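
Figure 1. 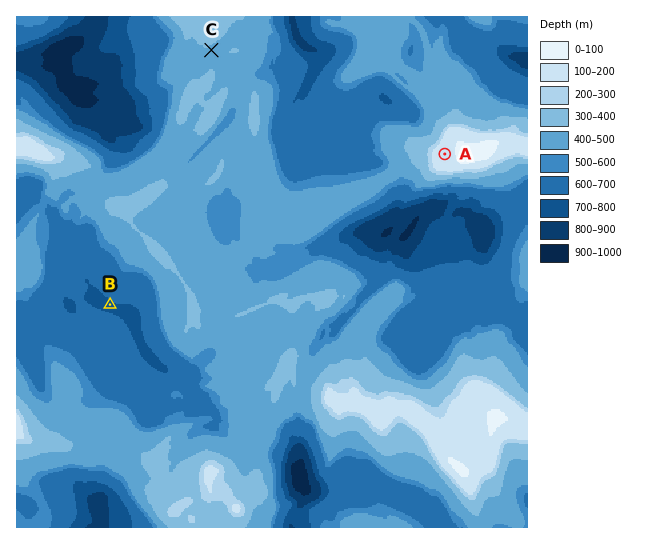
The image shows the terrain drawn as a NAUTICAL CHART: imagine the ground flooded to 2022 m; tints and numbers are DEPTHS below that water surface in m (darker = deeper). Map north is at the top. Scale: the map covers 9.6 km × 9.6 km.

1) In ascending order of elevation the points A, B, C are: B C A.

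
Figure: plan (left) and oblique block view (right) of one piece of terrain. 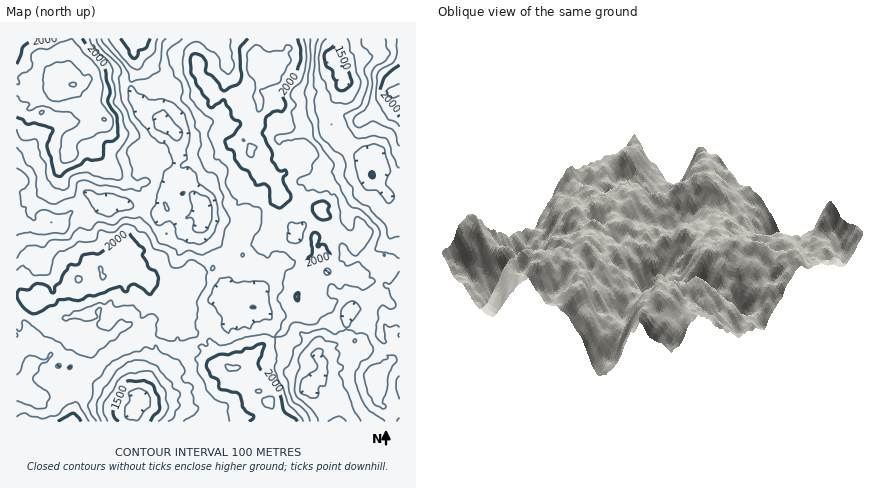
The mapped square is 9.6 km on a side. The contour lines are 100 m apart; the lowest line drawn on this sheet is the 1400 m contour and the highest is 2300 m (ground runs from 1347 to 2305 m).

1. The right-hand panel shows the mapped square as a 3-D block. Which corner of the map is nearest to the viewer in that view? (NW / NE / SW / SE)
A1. NW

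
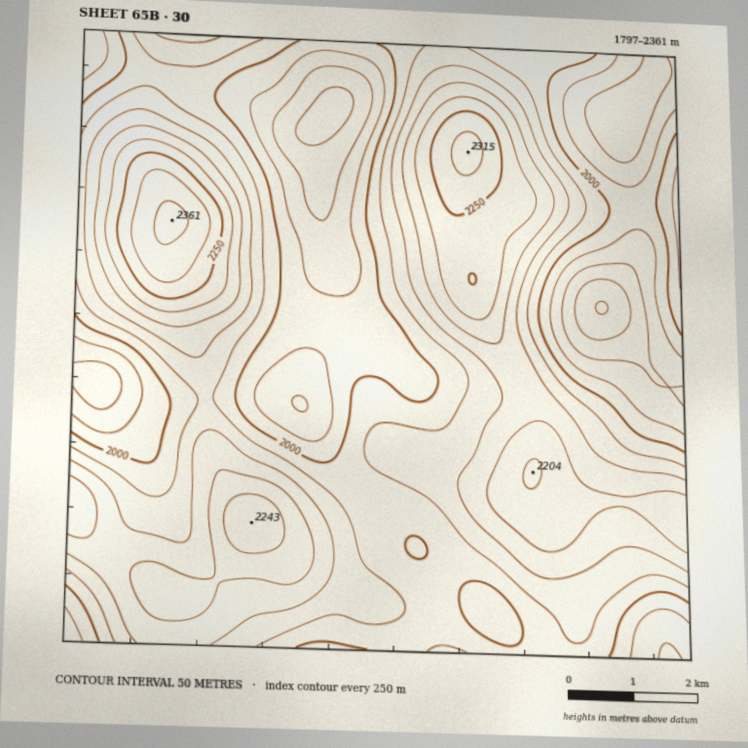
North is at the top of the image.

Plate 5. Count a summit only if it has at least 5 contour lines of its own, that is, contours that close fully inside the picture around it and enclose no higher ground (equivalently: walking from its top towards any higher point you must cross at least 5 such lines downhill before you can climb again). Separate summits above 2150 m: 1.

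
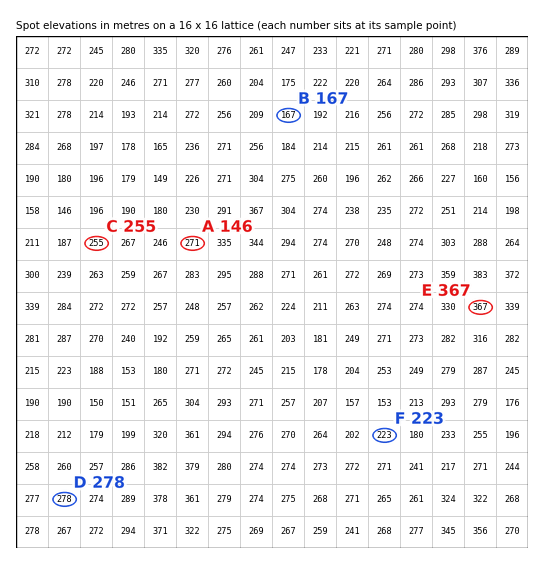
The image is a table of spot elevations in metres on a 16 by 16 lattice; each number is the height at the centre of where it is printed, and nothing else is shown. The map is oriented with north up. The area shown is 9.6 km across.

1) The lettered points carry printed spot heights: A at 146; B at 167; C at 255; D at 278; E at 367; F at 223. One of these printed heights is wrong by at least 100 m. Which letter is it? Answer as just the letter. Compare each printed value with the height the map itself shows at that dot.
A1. A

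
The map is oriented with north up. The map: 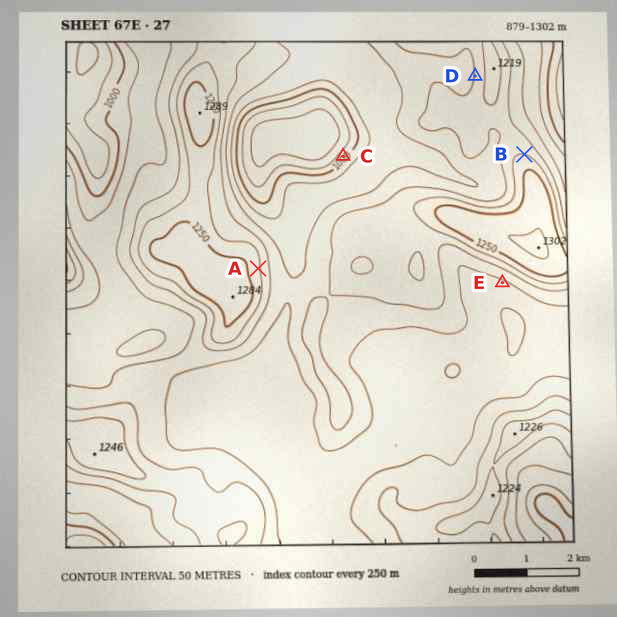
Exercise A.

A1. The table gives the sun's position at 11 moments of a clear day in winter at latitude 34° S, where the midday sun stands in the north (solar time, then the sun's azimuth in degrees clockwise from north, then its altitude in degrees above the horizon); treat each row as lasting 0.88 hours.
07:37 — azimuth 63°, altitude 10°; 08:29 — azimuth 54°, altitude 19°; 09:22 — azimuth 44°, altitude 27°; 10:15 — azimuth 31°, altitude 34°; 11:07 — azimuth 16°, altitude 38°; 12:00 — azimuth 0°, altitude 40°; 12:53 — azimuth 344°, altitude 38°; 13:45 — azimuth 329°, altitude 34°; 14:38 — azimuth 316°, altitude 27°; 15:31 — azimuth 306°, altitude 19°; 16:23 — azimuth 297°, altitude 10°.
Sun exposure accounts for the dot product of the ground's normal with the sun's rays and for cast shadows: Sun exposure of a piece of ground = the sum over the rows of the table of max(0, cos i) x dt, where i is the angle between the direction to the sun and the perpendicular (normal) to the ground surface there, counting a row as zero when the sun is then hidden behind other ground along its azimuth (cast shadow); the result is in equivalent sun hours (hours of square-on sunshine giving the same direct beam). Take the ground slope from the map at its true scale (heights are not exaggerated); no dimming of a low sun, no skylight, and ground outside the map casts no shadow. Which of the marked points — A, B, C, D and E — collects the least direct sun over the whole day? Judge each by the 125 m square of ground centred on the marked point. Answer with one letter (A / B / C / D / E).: E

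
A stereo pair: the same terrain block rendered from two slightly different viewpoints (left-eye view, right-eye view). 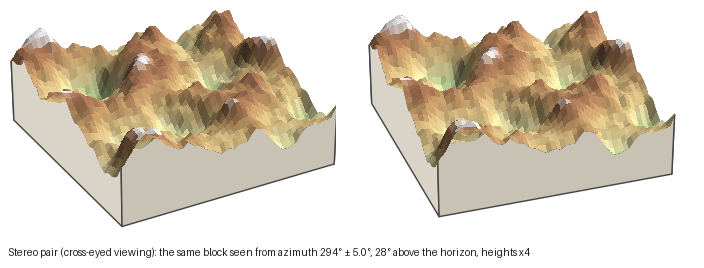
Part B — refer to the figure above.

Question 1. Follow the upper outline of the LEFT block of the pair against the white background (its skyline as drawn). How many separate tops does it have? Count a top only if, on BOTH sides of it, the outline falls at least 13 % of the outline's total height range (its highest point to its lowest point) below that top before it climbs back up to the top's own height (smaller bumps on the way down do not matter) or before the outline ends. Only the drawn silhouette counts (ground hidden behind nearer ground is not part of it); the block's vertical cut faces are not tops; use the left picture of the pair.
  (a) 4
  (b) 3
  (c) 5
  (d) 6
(b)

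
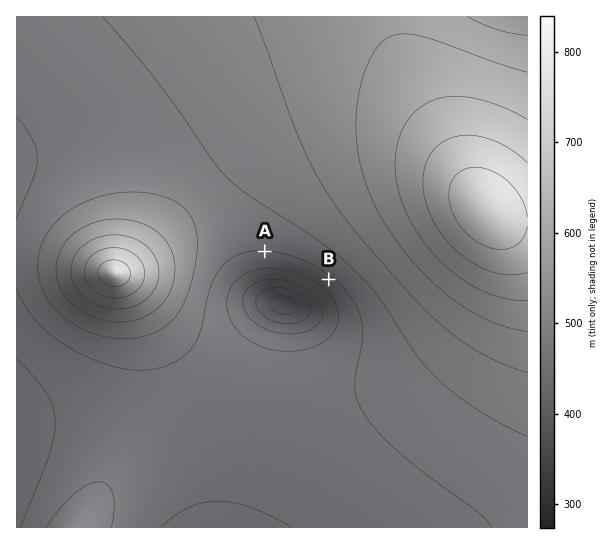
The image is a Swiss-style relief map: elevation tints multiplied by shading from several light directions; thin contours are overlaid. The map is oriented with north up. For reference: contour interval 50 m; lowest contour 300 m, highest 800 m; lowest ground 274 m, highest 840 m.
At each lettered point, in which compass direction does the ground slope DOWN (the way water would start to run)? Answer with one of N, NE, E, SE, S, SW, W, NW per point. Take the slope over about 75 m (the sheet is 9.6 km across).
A S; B SW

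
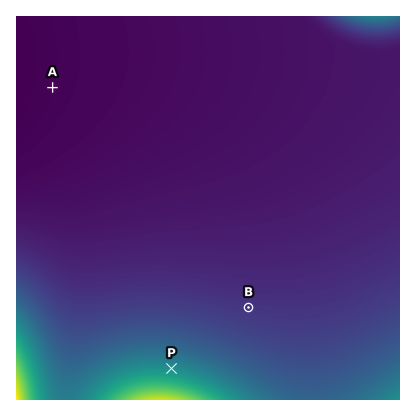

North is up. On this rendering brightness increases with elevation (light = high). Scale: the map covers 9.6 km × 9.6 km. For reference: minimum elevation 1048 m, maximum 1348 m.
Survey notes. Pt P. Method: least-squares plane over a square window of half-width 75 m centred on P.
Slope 6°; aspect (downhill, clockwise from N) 10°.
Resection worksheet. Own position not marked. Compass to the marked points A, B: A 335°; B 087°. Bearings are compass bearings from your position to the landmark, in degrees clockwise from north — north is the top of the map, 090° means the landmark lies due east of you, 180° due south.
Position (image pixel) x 157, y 312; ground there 1110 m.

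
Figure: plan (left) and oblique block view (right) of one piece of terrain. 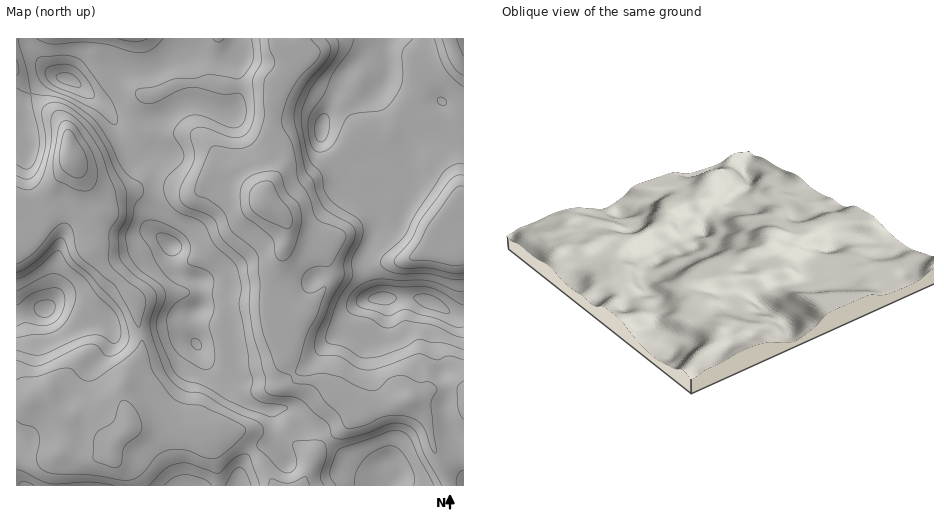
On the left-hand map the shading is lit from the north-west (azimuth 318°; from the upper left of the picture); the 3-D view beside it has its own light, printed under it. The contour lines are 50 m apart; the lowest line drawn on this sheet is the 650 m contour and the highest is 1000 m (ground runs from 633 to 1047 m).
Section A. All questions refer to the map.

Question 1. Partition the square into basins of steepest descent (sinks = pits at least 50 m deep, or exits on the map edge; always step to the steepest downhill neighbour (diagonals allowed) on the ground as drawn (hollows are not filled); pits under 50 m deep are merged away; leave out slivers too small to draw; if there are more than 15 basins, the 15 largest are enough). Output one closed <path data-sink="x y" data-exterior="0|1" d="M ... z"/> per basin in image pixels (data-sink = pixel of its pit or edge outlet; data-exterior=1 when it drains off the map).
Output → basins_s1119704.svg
<path data-sink="69 79" data-exterior="0" d="M277 38l-260 0-1 207 17-10 13-16 5-26 22-34 15 25 9 9 6 3 30-5 24 1 14-2 25 2 17-16 8-4 14-1 22 19 6 8 7-18 0-22 3-9-3-19 5-35 3-12 13-23-1-11-9-3z"/><path data-sink="321 128" data-exterior="0" d="M448 38l-149 0-1 5-4 4-6 1 3 5 0 7-13 23-3 12-5 35 3 16-3 12 0 22-7 20 23 21 4 18 19 5 13 0 15-6 12 0 23 9 13 10 8 4 14-1 23-10 24 3 10-6-1-9-8-22 2-8 7-5 0-136-5-3z"/><path data-sink="171 245" data-exterior="0" d="M235 171l-14 1-8 4-17 16-25-2-14 2-24-1-30 5-15-10 13 23-8 20-2 22 14 19 8 6 20 22 3 8 1 15 5 17-1 17-12 17-8 18 0 7 7 17 2 11 29-5 19 0 33 15 30-5 8-6 6-19 10-13 32-13-11-20 6-26 10-16-17-11-3-5 0-44 5-17 0-17-7-9-17-13-3-8z"/><path data-sink="431 302" data-exterior="0" d="M287 229l0 11-5 17 0 44 3 5 17 11-10 16-6 26 12 21 18 0 7 2 34 34 19-8 41-10 15-9 24-1 8 2-1-142-9 5-24-3-23 10-14 1-8-4-13-10-18-8-17-1-15 6-13 0-19-5z"/><path data-sink="45 309" data-exterior="0" d="M73 159l-22 34-5 26-13 16-17 11 0 153 10 1 9-4 10 0 15 18 10 6 2 9-1 16 16 8 14 1 10-2 5-12 13-13 0-8-7-18-1-11 8-18 12-17 1-17-5-17-1-15-3-8-16-18-12-10-14-19 2-22 8-20z"/><path data-sink="397 473" data-exterior="0" d="M410 401l-8 0-26 7-23 10-35 30-16 37 146 1-4-17-12-23-5-25-5-8z"/><path data-sink="237 485" data-exterior="1" d="M178 420l-19 0-29 5-14 15-3 6 0 11 16 18 3 11 142-1-16-28-22-22-12-1-9 2z"/><path data-sink="26 485" data-exterior="1" d="M45 396l-29 4 0 85 115 1-2-11-15-15-2-9-11 3-10 0-20-9 1-16-2-9-10-6z"/><path data-sink="463 485" data-exterior="1" d="M456 388l-24 1-22 11 17 21 7 28 10 20 5 17 15-1 0-94z"/>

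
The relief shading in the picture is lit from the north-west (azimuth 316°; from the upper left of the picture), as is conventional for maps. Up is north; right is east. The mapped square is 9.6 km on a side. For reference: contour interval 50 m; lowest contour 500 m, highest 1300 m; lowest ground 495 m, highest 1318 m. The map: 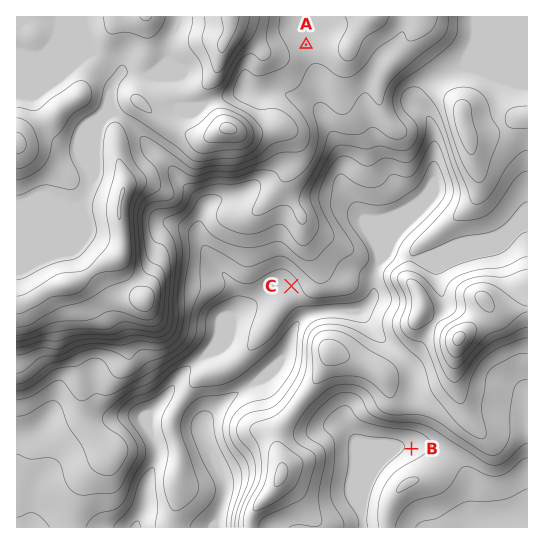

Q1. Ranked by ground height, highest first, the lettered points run A C B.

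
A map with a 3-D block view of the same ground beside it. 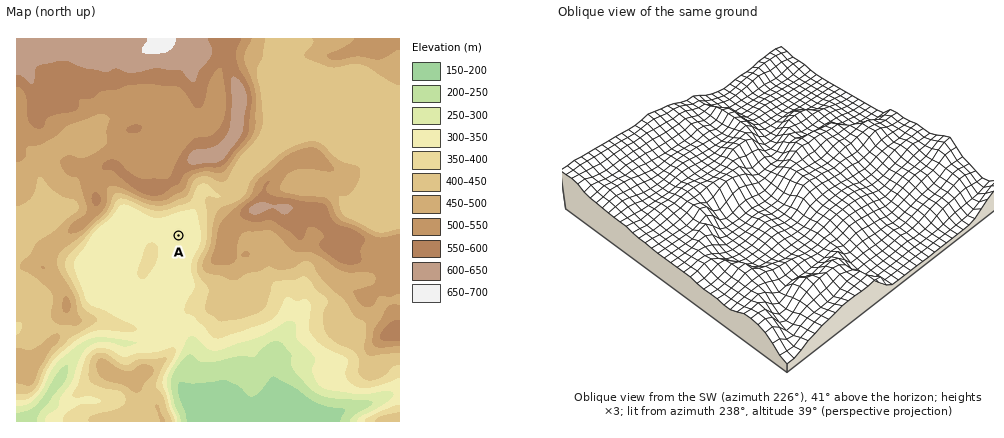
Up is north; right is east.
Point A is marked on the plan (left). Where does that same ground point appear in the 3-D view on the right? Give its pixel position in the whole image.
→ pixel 770 206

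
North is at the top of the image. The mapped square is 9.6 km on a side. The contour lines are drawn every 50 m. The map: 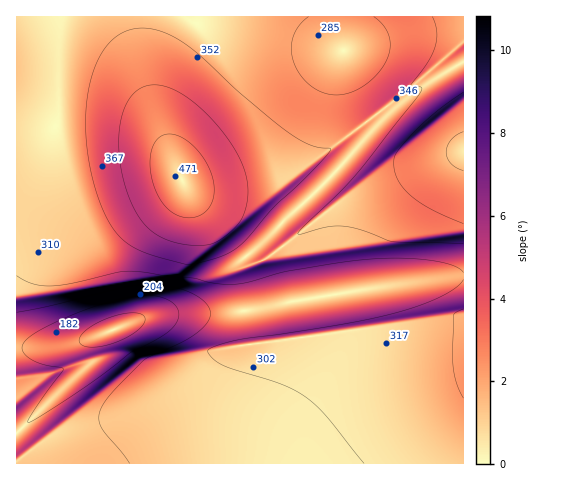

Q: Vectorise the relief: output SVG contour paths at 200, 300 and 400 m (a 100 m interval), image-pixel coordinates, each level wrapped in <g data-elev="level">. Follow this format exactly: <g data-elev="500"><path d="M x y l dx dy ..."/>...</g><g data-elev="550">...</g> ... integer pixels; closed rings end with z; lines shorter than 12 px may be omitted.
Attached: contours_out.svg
<g data-elev="200"><path d="M28 423l0-3 7-11 28-40-23-6-13-7-4-5-1-4 2-5 5-5 17-10 25-12 29-10 26-8 15-2 14 1 13 4 8 6 3 6-1 7-4 7-6 6-14 9-23 12-47 35z"/></g><g data-elev="300"><path d="M463 280l-7 7-13 8-18 9-25 8-60 13-103 15-20 6-9 4 0 3 5 5 10 7 58 19 25 13 20 19 38 47"/><path d="M17 276l14 7 15 3 22-2 49-12 12-1 16 1 30 5 18 1 24 6 17 0 16-2 35-10 39-7 37-5 32-2 26 1 21 3 15 4 8 7"/><path d="M374 17l10 9 5 10 1 12-4 13-9 13-13 11-14 8-14 2-13-2-12-7-11-11-6-13-3-13 2-13 6-10 10-9"/></g><g data-elev="400"><path d="M191 245l15 0 9-2 12-8 12-12 5-9 3-14 1-13-3-14-6-16-10-17-14-17-16-17-14-10-14-8-13-3-12 1-8 4-7 7-6 10-4 12-2 15 0 17 6 34 11 26 13 18 18 11z"/><path d="M463 92l-25 18-23 21-18 21-2 5-1 7 4 16 13 16 21 14 31 14"/></g>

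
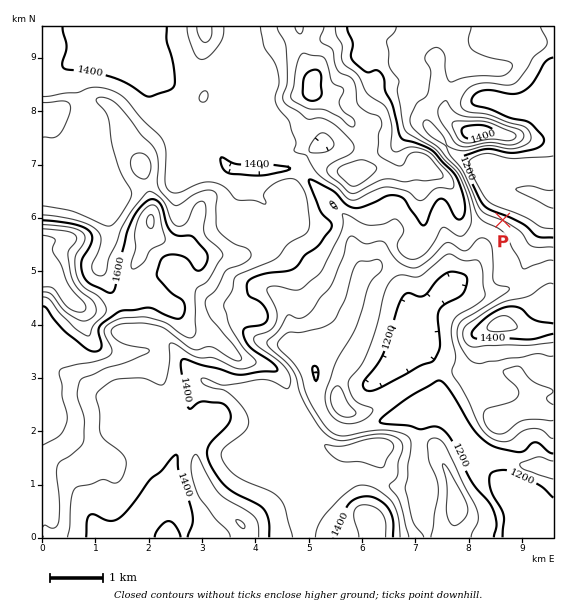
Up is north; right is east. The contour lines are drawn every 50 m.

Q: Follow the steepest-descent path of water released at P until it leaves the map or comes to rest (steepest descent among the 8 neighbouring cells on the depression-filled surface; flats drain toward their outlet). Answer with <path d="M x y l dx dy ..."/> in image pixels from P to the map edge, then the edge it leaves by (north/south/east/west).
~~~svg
<path d="M503 220l1-1 0-28 3-3 16 1 1 2 4 0 1 1 7 1 11 6 6 0"/>
exit: east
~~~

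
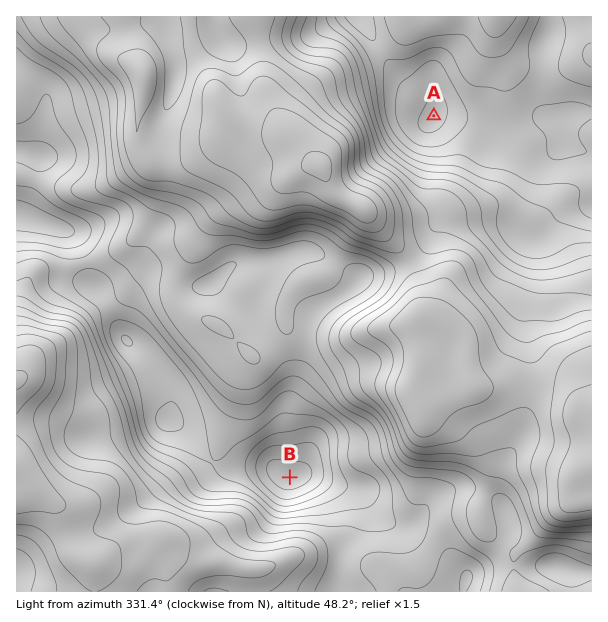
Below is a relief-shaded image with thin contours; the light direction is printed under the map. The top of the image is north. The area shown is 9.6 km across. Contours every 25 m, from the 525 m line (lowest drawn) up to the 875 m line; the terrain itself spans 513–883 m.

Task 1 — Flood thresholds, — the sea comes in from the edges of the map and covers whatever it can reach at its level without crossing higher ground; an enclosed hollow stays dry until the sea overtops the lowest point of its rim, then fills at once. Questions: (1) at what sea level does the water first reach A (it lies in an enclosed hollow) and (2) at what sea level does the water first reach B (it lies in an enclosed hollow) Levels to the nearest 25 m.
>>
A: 575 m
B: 625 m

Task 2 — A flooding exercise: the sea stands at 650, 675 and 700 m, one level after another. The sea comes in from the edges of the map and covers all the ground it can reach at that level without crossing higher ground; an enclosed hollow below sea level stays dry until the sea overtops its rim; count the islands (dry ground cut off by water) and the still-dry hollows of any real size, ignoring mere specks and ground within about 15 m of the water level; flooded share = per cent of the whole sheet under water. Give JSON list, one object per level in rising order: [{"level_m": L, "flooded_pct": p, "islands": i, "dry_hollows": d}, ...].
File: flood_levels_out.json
[{"level_m": 650, "flooded_pct": 28, "islands": 0, "dry_hollows": 0}, {"level_m": 675, "flooded_pct": 35, "islands": 0, "dry_hollows": 0}, {"level_m": 700, "flooded_pct": 47, "islands": 0, "dry_hollows": 0}]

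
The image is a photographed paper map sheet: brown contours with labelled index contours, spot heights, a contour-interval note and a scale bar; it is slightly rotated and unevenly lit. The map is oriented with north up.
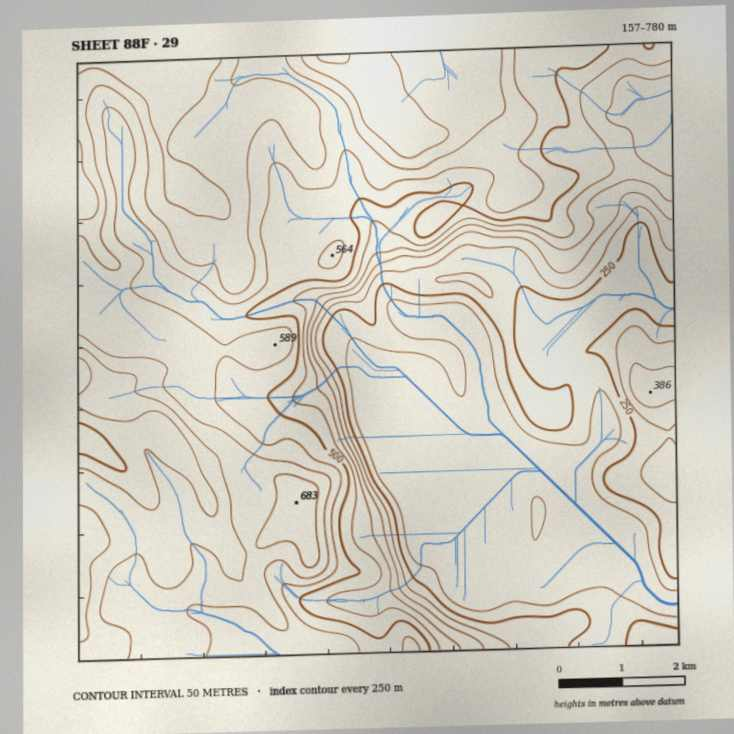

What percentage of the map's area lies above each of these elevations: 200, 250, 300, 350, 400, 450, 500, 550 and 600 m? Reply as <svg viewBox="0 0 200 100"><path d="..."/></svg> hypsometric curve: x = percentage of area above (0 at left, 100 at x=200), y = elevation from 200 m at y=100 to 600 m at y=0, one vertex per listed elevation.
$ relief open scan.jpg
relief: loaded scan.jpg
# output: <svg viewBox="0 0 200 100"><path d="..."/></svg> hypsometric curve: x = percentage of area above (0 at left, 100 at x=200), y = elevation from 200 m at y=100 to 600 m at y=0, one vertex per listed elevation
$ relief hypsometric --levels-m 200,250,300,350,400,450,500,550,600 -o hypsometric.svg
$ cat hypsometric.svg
<svg viewBox="0 0 200 100"><path d="M170 100l-18-12-14-13-7-13-7-12-8-12-11-13-22-13-26-12"/></svg>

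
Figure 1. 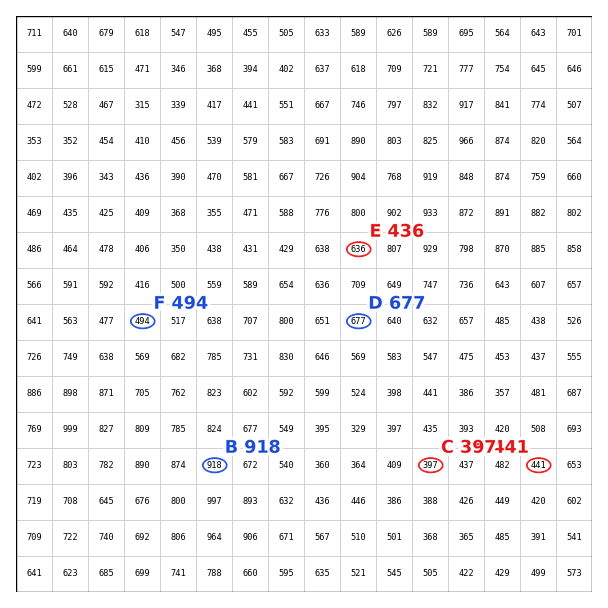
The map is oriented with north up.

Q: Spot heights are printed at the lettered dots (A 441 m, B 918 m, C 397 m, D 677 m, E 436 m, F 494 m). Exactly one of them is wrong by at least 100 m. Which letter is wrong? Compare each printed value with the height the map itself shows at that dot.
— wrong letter E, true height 636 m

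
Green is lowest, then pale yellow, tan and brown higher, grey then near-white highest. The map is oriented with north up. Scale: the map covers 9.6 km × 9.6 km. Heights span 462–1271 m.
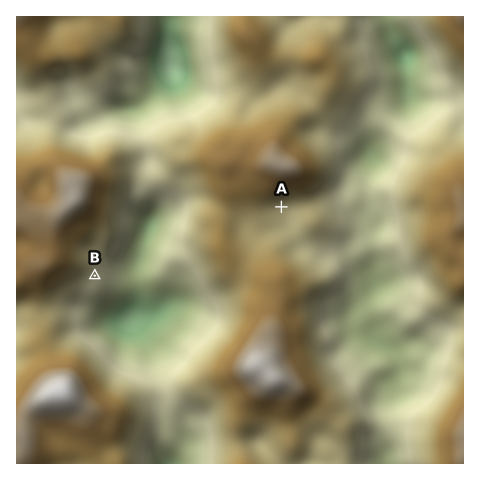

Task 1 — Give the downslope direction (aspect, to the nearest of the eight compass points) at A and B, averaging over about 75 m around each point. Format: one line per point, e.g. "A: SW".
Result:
A: SE
B: SE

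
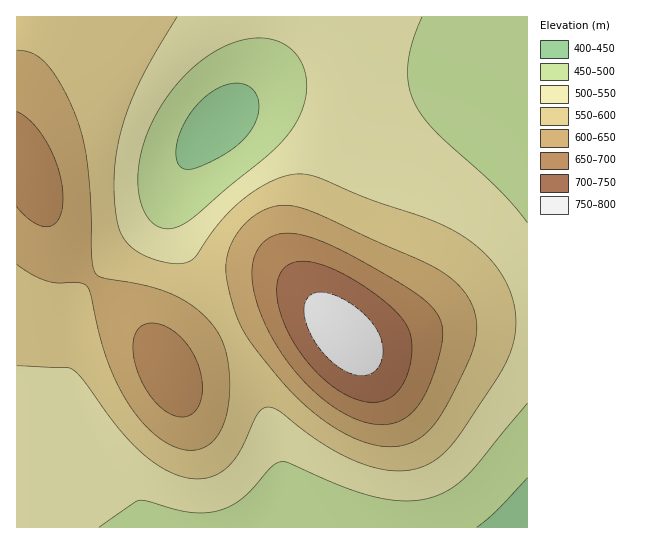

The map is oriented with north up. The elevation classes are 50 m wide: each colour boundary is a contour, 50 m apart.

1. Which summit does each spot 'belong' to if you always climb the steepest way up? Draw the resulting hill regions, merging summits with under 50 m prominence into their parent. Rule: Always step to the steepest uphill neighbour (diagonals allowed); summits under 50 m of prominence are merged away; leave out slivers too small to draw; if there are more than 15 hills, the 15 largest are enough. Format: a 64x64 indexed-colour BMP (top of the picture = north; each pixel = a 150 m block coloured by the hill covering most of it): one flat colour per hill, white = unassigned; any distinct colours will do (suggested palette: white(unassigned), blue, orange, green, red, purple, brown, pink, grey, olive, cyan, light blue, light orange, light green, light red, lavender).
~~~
<image width="64" height="64" href="data:image/bmp;base64,Qk12CAAAAAAAAHYAAAAoAAAAQAAAAEAAAAABAAQAAAAAAAAIAAATCwAAEwsAABAAAAAAAAAA////ALR3HwAOf/8ALKAsACgn1gC9Z5QAS1aMAMJ34wB/f38AIr28AM++FwDox64AeLv/AIrfmACWmP8A1bDFACIiIiIiIiMzMzMzMzMzMzMzERERERERERERERERERERIiIiIiIiMzMzMzMzMzMzMzMREREREREREREREREREREiIiIiIiMzMzMzMzMzMzMzMxERERERERERERERERERESIiIiIiIzMzMzMzMzMzMzMxERERERERERERERERERERIiIiIiIzMzMzMzMzMzMzMzEREREREREREREREREREREiIiIiIzMzMzMzMzMzMzMzMRERERERERERERERERERESIiIiIjMzMzMzMzMzMzMzMxERERERERERERERERERERIiIiIjMzMzMzMzMzMzMzMzEREREREREREREREREREREiIiIiMzMzMzMzMzMzMzMzMRERERERERERERERERERESIiIiMzMzMzMzMzMzMzMzMxERERERERERERERERERERIiIiIzMzMzMzMzMzMzMzMzEREREREREREREREREREREiIiIjMzMzMzMzMzMzMzMzERERERERERERERERERERESIiIjMzMzMzMzMzMzMzMzMRERERERERERERERERERERIiIiMzMzMzMzMzMzMzMzMxEREREREREREREREREREREiIiIzMzMzMzMzMzMzMzMxERERERERERERERERERERESIiIjMzMzMzMzMzMzMzMzERERERERERERERERERERERIiIiMzMzMzMzMzMzMzMzEREREREREREREREREREREREiIiIzMzMzMzMzMzMzMzMRERERERERERERERERERERESIiIzMzMzMzMzMzMzMzMxERERERERERERERERERERERIiIjMzMzMzMzMzMzMzMxEREREREREREREREREREREREiIiMzMzMzMzMzMzMzMzERERERERERERERERERERERESIiIzMzMzMzMzMzMzMzERERERERERERERERERERERERIiIjMzMzMzMzMzMzMzMREREREREREREREREREREREREiIiIzMzMzMzMzMzMzMRERERERERERERERERERERERESIiIjMzMzMzMzMzMzMxERERERERERERERERERERERERIiIiMzMzMzMzMzMzMxEREREREREREREREREREREREREiIiIzMzMzMzMzMzMzERERERERERERERERERERERERESIiIiMzMzMzMzMzMzERERERERERERERERERERERERERIiIiIzMzMzMzMzMzMREREREREREREREREREREREREREiIiIiMzMzMzMzMzMRERERERERERERERERERERERERESIiIiIjMzMzMzMzMxERERERERERERERERERERERERERIiIiIiIzMzMzMzMxEREREREREREREREREREREREREREiIiIiIiMzMzMzMxERERERERERERERERERERERERERESIiIiIiIjMzMzMzERERERERERERERERERERERERERERIiIiIiIiIzMzMzEREREREREREREREREREREREREREREiIiIiIiIiMzMzMRERERERERERERERERERERERERERESIiIiIiIiIjMzMRERERERERERERERERERERERERERERIiIiIiIiIiIzMxEREREREREREREREREREREREREREREiIiIiIiIiIiMzERERERERERERERERERERERERERERESIiIiIiIiIiIjMRERERERERERERERERERERERERERERIiIiIiIiIiIiIxEREREREREREREREREREREREREREREiIiIiIiIiIiIjERERERERERERERERERERERERERERESIiIiIiIiIiIiIRERERERERERERERERERERERERERERIiIiIiIiIiIiIhEREREREREREREREREREREREREREREiIiIiIiIiIiIiIRERERERERERERERERERERERERERESIiIiIiIiIiIiIhERERERERERERERERERERERERERERIiIiIiIiIiIiIiIREREREREREREREREREREREREREREiIiIiIiIiIiIiIhERERERERERERERERERERERERERESIiIiIiIiIiIiIiIRERERERERERERERERERERERERERIiIiIiIiIiIiIiIiEREREREREREREREREREREREREREiIiIiIiIiIiIiIiIhERERERERERERERERERERERERESIiIiIiIiIiIiIiIiIRERERERERERERERERERERERERIiIiIiIiIiIiIiIiIiEREREREREREREREREREREREREiIiIiIiIiIiIiIiIiIhERERERERERERERERERERERESIiIiIiIiIiIiIiIiIiIRERERERERERERERERERERERIiIiIiIiIiIiIiIiIiIiEREREREREREREREREREREREiIiIiIiIiIiIiIiIiIiIRERERERERERERERERERERESIiIiIiIiIiIiIiIiIiIiERERERERERERERERERERERIiIiIiIiIiIiIiIiIiIiIhEREREREREREREREREREREiIiIiIiIiIiIiIiIiIiIiERERERERERERERERERERESIiIiIiIiIiIiIiIiIiIiIhERERERERERERERERERERIiIiIiIiIiIiIiIiIiIiIiEREREREREREREREREREREiIiIiIiIiIiIiIiIiIiIiIRERERERERERERERERERESIiIiIiIiIiIiIiIiIiIiIhERERERERERERERERERER"/>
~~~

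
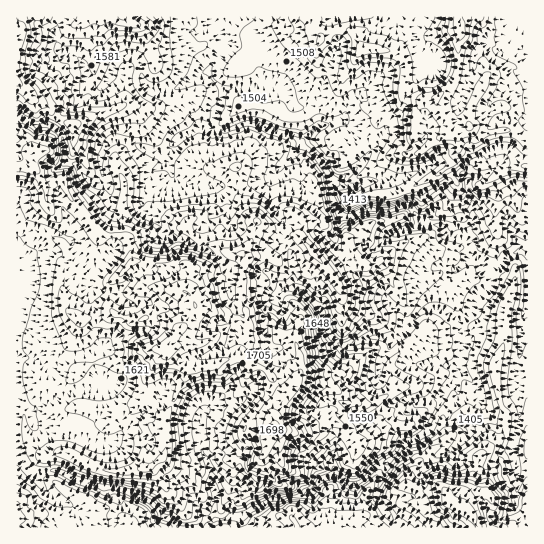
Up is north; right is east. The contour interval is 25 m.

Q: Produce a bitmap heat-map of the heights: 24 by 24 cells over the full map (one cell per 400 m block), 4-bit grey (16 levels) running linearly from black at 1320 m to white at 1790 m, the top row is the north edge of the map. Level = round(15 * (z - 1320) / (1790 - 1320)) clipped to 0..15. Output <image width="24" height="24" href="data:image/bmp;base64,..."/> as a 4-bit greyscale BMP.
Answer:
<image width="24" height="24" href="data:image/bmp;base64,Qk2WAQAAAAAAAHYAAAAoAAAAGAAAABgAAAABAAQAAAAAACABAAATCwAAEwsAABAAAAAAAAAAAAAAABEREQAiIiIAMzMzAERERABVVVUAZmZmAHd3dwCIiIgAmZmZAKqqqgC7u7sAzMzMAN3d3QDu7u4A////AMqqqnZlRnd3ZWiqhrmpiIl2ZmVVVnm6hZmZq7qHiqdENGd3ZJq6q8uJrbhmYzRFU5mqqrqJvdqHZDIzQ5mqq7qJrMl2VCEiM5mqqrupq8uGRDIRMpmqq93dzMuGQyISMpmqrO/ty7pkMiIRMpq7vN7syqlWQhIRMpq7vN7suYdoUyERIpmqvN7buXeIUyIREpmqrLzKuZmXZTIREZmrqpmaqpl2ZDIRIaurmHiYmohkVCIiM6y5h2Z3d3ZVZlRERMynd2ZndlZFZnd2ZtyYdmVmdlRWZ5iYeMu5d2VVVURWZ5q7mbuqmHZlVWZmd5u7qduYiGZlVmZneKq7qcqYd3ZVZmZ4iJmqqcqZiIZlZmiIqZm6mcqqqoZlZniImZnLmQ=="/>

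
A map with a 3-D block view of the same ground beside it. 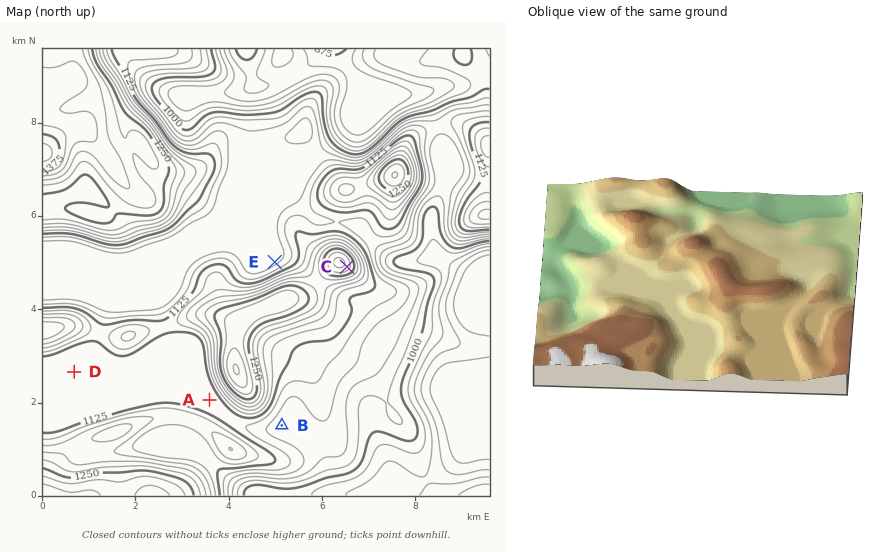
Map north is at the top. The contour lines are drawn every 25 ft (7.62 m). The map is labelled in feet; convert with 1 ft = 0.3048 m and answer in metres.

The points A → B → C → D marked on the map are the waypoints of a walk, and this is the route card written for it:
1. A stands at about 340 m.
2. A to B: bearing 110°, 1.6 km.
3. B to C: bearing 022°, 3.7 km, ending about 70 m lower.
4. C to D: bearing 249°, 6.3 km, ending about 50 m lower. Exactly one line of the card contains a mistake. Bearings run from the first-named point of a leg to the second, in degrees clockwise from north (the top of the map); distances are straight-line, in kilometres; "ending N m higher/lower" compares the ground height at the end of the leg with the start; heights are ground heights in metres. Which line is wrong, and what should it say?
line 3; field sense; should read higher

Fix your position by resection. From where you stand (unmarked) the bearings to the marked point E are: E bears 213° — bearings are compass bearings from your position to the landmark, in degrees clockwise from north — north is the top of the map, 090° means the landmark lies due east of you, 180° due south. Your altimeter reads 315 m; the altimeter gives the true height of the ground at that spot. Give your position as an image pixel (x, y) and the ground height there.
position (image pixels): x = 344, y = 156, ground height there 315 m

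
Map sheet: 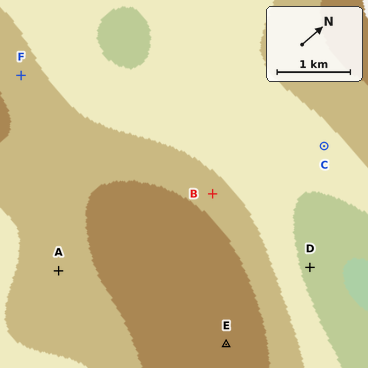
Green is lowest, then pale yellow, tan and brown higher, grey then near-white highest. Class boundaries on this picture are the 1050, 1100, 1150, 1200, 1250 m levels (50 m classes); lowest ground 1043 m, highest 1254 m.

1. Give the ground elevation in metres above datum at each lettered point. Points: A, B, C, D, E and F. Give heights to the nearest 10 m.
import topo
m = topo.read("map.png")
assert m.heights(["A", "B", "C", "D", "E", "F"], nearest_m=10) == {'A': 1180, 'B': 1170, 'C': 1130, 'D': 1080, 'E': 1240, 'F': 1170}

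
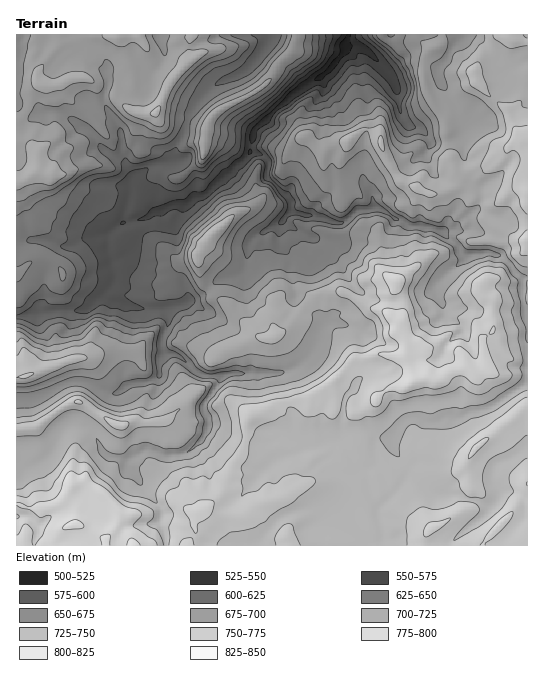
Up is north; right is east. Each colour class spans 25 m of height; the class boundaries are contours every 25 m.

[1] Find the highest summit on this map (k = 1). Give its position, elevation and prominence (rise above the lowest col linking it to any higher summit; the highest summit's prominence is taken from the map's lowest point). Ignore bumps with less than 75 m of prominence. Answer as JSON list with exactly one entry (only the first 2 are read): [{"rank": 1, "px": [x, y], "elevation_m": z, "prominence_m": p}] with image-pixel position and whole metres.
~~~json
[{"rank": 1, "px": [157, 112], "elevation_m": 756, "prominence_m": 134}]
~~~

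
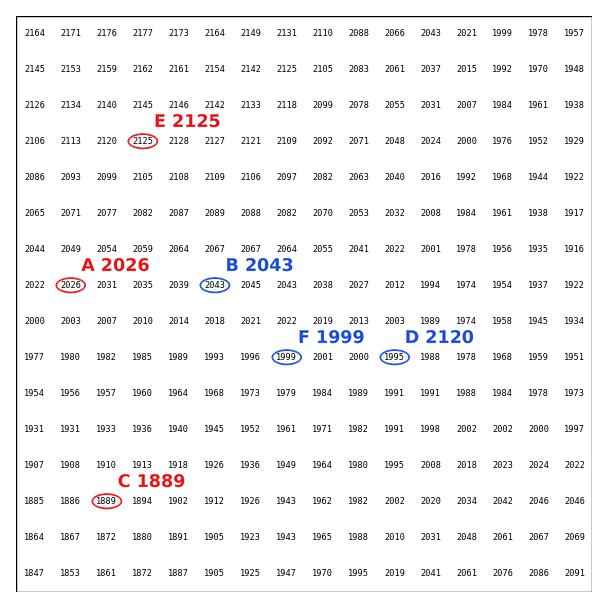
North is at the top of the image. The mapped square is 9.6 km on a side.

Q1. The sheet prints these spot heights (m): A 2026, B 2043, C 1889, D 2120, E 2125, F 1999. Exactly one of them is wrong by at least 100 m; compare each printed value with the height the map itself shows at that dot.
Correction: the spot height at D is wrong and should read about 1995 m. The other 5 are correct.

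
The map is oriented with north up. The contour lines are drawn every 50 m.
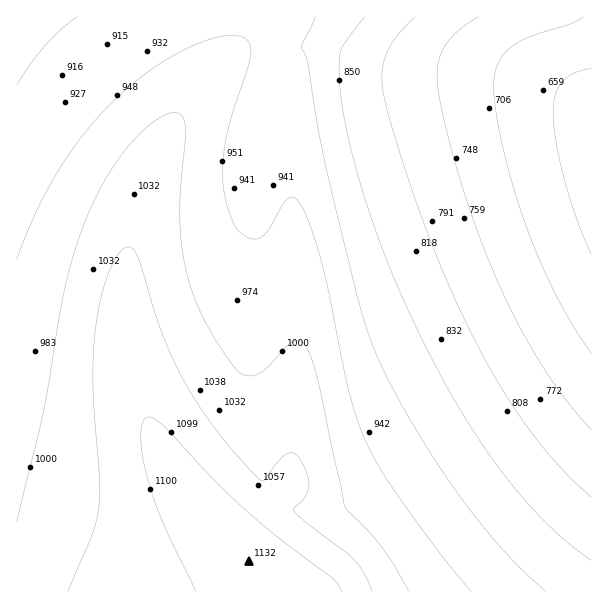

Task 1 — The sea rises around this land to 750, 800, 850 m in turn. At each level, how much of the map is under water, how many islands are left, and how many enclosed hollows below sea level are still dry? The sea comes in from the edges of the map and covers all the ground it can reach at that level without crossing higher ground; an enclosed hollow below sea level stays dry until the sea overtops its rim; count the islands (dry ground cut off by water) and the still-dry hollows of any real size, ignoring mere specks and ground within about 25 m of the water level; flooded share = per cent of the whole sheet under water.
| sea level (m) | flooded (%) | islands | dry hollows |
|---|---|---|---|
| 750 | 13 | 0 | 0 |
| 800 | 20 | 0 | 0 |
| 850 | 29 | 0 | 0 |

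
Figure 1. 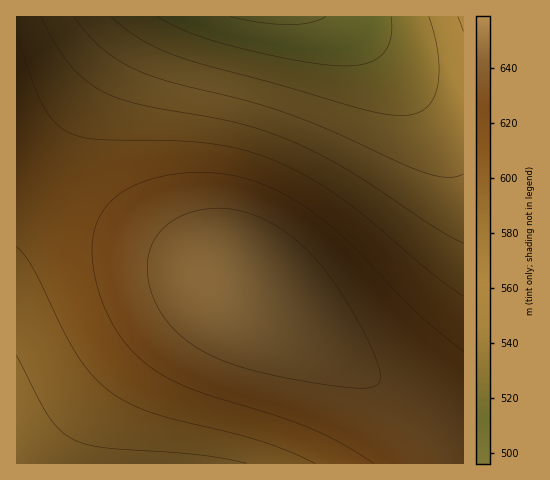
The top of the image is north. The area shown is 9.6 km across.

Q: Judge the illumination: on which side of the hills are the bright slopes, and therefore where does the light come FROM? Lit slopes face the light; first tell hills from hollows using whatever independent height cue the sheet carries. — W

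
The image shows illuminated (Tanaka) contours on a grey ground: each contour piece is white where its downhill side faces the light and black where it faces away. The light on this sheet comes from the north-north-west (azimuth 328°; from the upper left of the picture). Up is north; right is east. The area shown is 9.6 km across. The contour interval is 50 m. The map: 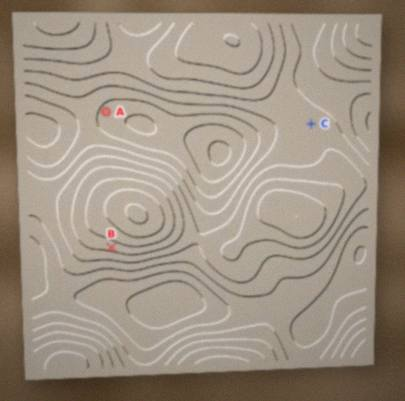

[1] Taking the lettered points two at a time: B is higher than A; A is lower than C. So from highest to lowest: B C A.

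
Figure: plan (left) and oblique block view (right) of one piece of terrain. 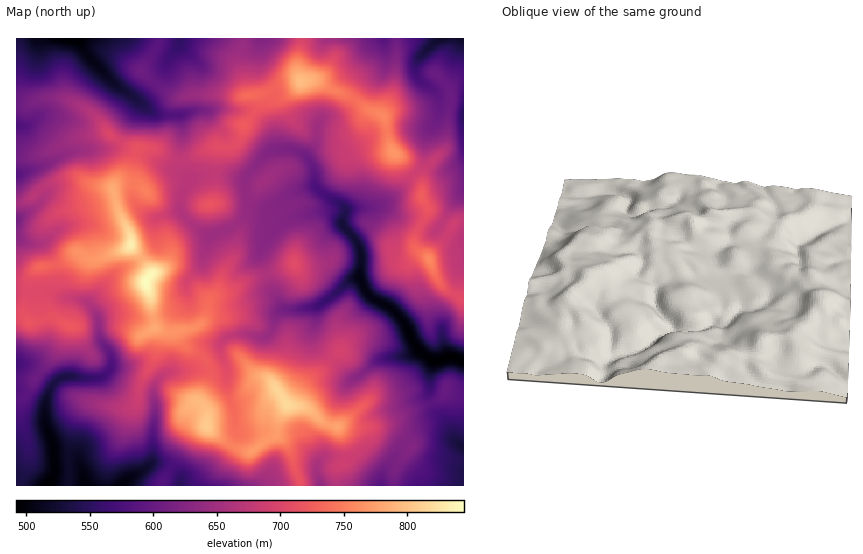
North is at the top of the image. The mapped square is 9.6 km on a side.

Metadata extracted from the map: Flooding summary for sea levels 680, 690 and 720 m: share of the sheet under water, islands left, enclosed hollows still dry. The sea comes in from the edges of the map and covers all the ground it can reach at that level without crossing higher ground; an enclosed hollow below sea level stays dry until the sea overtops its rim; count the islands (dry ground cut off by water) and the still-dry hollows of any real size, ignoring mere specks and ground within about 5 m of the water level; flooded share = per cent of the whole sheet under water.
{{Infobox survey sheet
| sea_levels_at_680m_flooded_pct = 60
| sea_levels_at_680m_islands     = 2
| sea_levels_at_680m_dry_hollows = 0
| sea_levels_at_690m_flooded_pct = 66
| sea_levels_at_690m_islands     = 2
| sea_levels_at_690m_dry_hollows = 0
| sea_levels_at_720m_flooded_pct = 81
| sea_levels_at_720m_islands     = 3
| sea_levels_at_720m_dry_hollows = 0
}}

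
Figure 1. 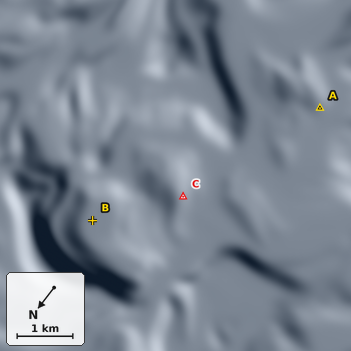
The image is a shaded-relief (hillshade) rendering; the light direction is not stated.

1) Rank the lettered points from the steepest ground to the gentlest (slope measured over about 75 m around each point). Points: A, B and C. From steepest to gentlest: C A B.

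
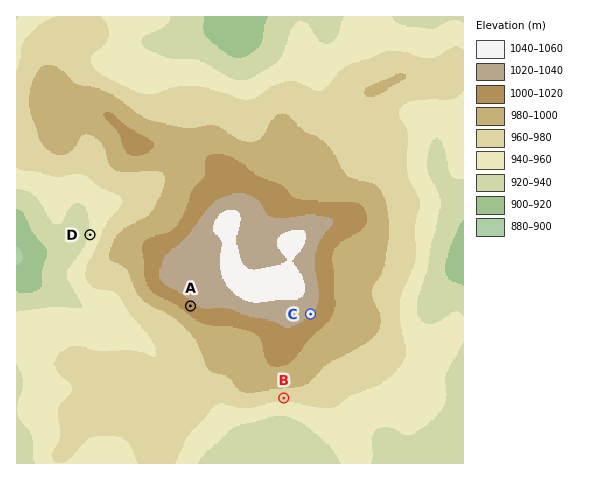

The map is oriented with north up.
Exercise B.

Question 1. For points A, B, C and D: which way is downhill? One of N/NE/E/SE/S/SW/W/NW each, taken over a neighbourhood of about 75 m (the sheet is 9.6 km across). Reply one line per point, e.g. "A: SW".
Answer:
A: SW
B: S
C: SE
D: W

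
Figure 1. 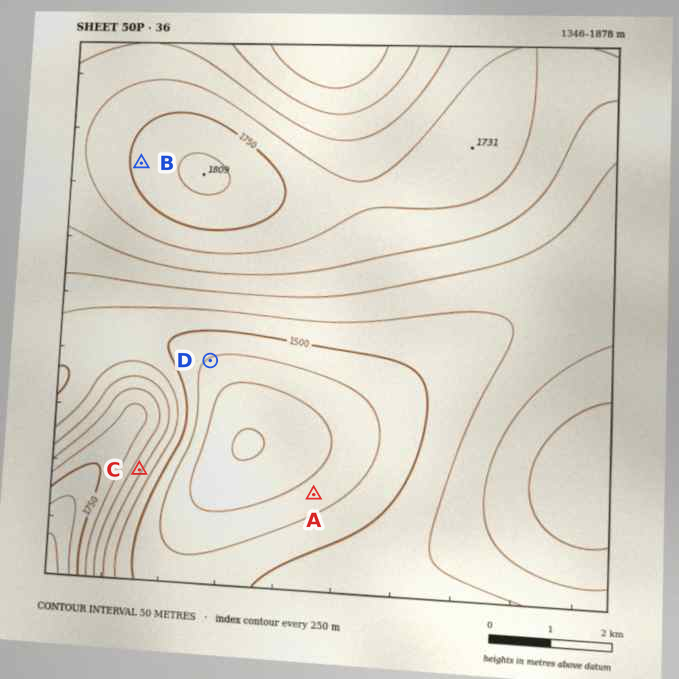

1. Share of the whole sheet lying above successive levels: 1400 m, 96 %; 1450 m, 90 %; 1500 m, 82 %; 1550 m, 68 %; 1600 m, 52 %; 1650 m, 37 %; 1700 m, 19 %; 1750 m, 6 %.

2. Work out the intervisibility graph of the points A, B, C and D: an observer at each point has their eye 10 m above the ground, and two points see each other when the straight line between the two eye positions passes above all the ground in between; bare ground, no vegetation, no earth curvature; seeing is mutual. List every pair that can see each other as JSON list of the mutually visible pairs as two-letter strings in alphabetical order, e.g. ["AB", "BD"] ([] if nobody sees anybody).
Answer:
["AC", "AD"]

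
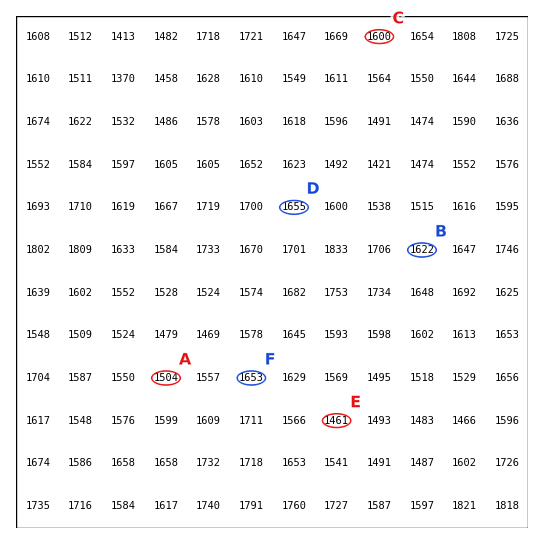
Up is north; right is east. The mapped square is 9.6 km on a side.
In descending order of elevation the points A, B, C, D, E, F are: D F B C A E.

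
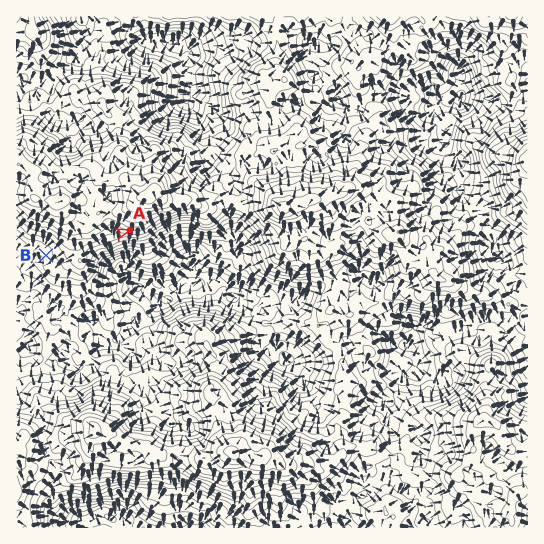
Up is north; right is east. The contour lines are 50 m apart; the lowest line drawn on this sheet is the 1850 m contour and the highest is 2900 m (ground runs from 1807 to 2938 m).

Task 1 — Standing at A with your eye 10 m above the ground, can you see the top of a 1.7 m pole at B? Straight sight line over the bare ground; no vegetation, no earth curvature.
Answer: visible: false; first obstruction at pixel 101 239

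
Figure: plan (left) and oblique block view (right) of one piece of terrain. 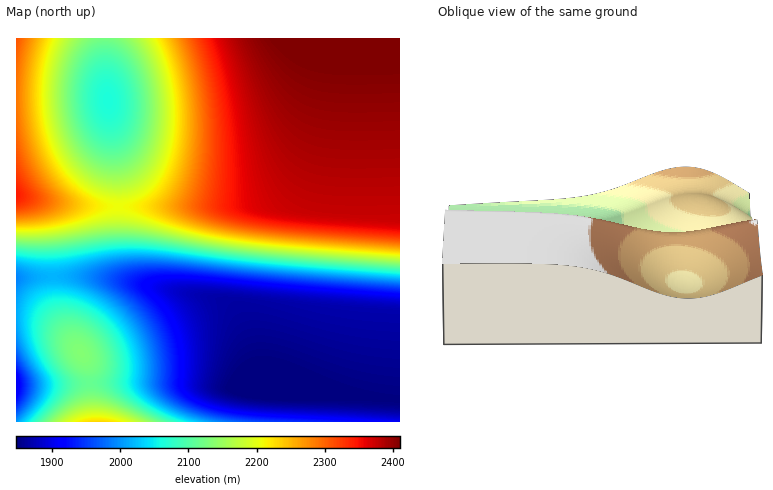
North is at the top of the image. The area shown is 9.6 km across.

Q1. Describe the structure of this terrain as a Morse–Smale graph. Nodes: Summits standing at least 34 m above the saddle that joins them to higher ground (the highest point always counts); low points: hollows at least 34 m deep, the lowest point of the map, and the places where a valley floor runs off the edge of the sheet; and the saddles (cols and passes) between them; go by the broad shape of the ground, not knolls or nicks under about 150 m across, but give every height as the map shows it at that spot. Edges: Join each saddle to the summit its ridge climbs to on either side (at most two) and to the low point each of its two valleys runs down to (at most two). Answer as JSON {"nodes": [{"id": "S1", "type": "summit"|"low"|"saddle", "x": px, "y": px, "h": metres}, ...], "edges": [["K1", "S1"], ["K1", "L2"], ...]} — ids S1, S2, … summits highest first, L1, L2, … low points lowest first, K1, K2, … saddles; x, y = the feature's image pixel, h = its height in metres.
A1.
{"nodes": [
{"id": "S1", "type": "summit", "x": 360, "y": 40, "h": 2417},
{"id": "S2", "type": "summit", "x": 16, "y": 194, "h": 2344},
{"id": "S3", "type": "summit", "x": 98, "y": 422, "h": 2230},
{"id": "L1", "type": "low", "x": 266, "y": 390, "h": 1838},
{"id": "L2", "type": "low", "x": 16, "y": 386, "h": 1903},
{"id": "L3", "type": "low", "x": 108, "y": 100, "h": 2064},
{"id": "K1", "type": "saddle", "x": 118, "y": 206, "h": 2207},
{"id": "K2", "type": "saddle", "x": 52, "y": 276, "h": 2017}],
"edges": [["K1", "S1"], ["K1", "S2"], ["K1", "L1"], ["K1", "L3"], ["K2", "S2"], ["K2", "S3"], ["K2", "L1"], ["K2", "L2"]]}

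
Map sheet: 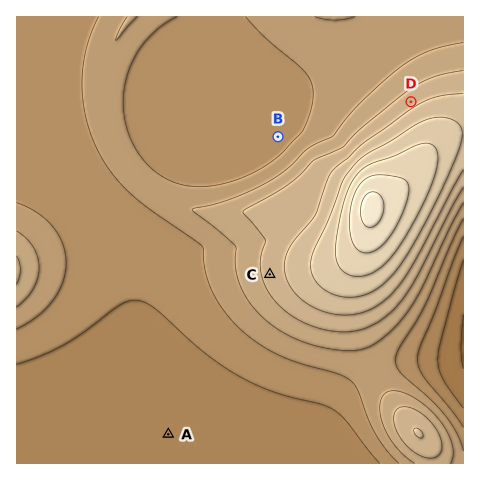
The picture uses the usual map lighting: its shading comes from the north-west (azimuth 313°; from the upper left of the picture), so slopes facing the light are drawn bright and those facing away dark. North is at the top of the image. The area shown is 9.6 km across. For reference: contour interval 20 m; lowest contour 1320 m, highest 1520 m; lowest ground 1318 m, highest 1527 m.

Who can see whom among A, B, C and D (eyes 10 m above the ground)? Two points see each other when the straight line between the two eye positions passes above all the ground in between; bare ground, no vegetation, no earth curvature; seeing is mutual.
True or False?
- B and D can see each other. True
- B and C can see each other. False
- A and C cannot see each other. False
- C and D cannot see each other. True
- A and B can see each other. False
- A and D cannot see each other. True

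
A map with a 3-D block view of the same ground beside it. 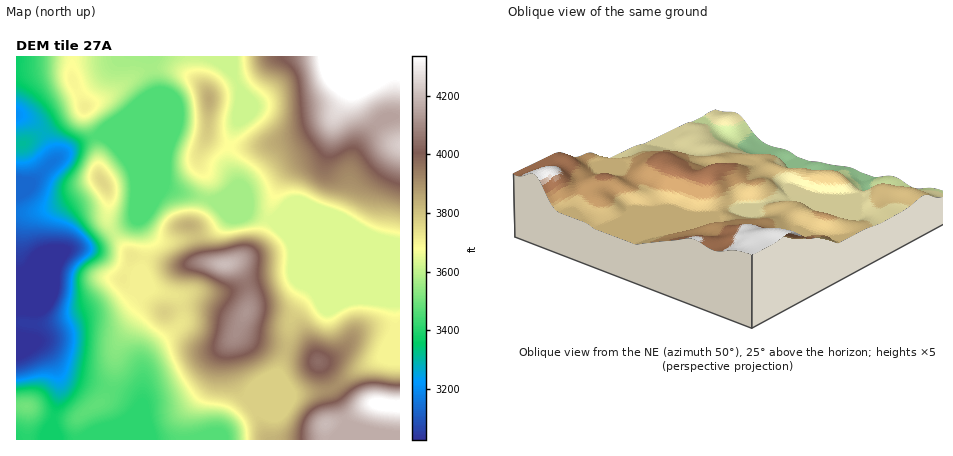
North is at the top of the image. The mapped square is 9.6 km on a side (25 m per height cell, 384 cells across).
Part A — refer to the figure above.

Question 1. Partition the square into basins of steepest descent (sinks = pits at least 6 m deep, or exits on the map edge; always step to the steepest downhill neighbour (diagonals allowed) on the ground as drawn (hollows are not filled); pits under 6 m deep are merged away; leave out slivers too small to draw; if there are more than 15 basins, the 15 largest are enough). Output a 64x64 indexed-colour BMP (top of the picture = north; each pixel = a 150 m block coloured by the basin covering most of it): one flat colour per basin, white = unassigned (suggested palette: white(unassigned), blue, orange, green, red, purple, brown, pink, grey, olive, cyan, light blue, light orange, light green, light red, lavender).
<image width="64" height="64" href="data:image/bmp;base64,Qk12CAAAAAAAAHYAAAAoAAAAQAAAAEAAAAABAAQAAAAAAAAIAAATCwAAEwsAABAAAAAAAAAA////ALR3HwAOf/8ALKAsACgn1gC9Z5QAS1aMAMJ34wB/f38AIr28AM++FwDox64AeLv/AIrfmACWmP8A1bDFABEREREREREREREREREREREREREREREREREREREREREREREREREREREREREREREREREREREREREREREREREREREREREREREREREREREREREREREREREREREREREREREREREREREREREREREREREREREREREREREREREREREREREREREiIiIhERERERERERERERERERERERERERERERERERERIiIiIiIhERERERERERERERERERERERERERERERERESIiIiIiIiIRERERERERERERERERERERERERERERERERIiIiIiIiIiEREREREREREREREREREREREREREREREREiIiIiIiIiIhERERERERERERERERERERERERERERERESIiIiIiIiIiERERERERERERERERERERERERERERERERIiIiIiIiIiIREREREREREREREREREREREREREREREREiIiIiIiIiIhERERERERERERERERERERERERERERERESIiIiIiIiIiERERERERERERERERERERERERERERERERIiIiIiIiIiIREREREREREREREREREREREREREREREREiIiIiIiIiIiERERERERERERERERERERERERERERERESIiIiIiIiIiIRERERERERERERERERERERERERERERERIiIiIiIiIiIhEREREREREREREREREREREREREREREREiIiIiIiIiIiIRERERERERERERERERERERERERERERESIiIiIiIiIiIiERERERERERERERERERERERERERERERIRERIiIiIiIiIRERERERERERERERERERERERERERERERERERESIiIiIiERERERERERERERERERERERERERERERERERERESIiIiIhERERERERERERERERERERERERERERERERERERERIiIiIhERERERERERERERERERERERERERERERERERERERIiIRERERERERERERERERERERERERERERERERERERERESEREREREREREREREREREREREREREREREREREREREREREREREREREREREREREREREREREREREREREREREREREREREREREREREREREREREREREREREREREREREREREREREREREREREREREREREREREREREREREREREREREREREREREREREREREREREREREREREREREREREREREREREREREREREREREREREREREREREREREREREREREREREREREREREREREREREREREREREREREREREREREREREREREREREREREREREREREREREREREREREREREREREREREREREREREREREREREREREREREREREREREREREREREREREREREREREREREREREREREREREREREREREREREREREREREREREREREREREREREREREREREREREREREREREREREREREREREREREREREREREREREREREREREREREREREREREREREREREREREREREREREREREREREREREREREREREREREREREREREREREREREREREREREREREREREREREREzMzERERERERERERERERERERERERERERERERERERERETMzMzMRERERERERERERERERERERERERERERERERERERMzMzMzMREREREREREREREREREREREREREREREREREREzMzMzMzERERERERERERERERERERERERERERERERERETMzMzMzMzERERERERERERERERERERERERERERERERERMzMzMzMzMxEREREREREREREREREREREREREREREREREzMzMzMzMzERERERERERERERERERERERERERERERERETMzMzMzMzMRERERERERERERERERERERERERERERERERMzMzMzMzMxEREREREREREREREREREREREREREREREREzMzMzMzMzERERERERERERERERERERERERERERERERETMzMzMzMzERERERERERERERERERERERERERERERERERQzMzMzMzMRERERERERERERERERERERERERERERERERFEQzMzMzMxEREREREREREREREREREREREREREREREREUREQzMzMzERERERERERERERERERERERERERERERERERREREMzMzERERERERERERERERERERERERERERERERERFEREREMzMREREREREREREREREREREREREREREREREREUREREREMxERERERERERERERERERERERERERERERERERRERERERBERERERERERERERERERERERERERERERERERFEREREREEREREREREREREREREREREREREREREREREREUREREREQRERERERERERERERERERERERERERERERERERREREREQRERERERERERERERERERERERERERERERERERFERERERBEREREREREREREREREREREREREREREREREREURERERBERERERERERERERERERERERERERERERERERERREREREERERERERERERERERERERERERERERERERERERERERERERERERERERERERERERERERERERERERERERERERERERERERERERERERERERERERERERERERERERERERER"/>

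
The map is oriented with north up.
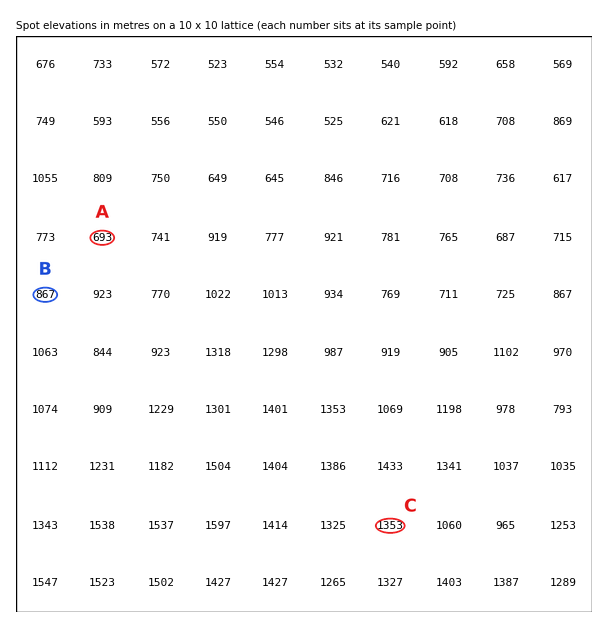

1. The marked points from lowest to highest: A B C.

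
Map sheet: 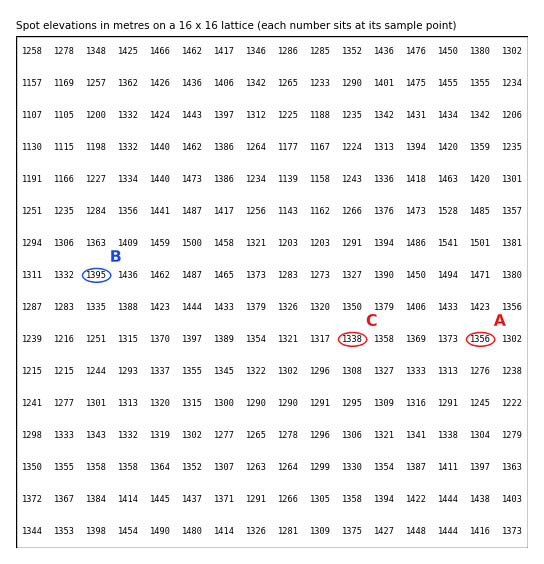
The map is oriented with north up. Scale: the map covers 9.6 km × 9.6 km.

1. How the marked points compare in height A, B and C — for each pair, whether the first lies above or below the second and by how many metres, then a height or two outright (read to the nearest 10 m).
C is below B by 60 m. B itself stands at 1400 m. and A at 1360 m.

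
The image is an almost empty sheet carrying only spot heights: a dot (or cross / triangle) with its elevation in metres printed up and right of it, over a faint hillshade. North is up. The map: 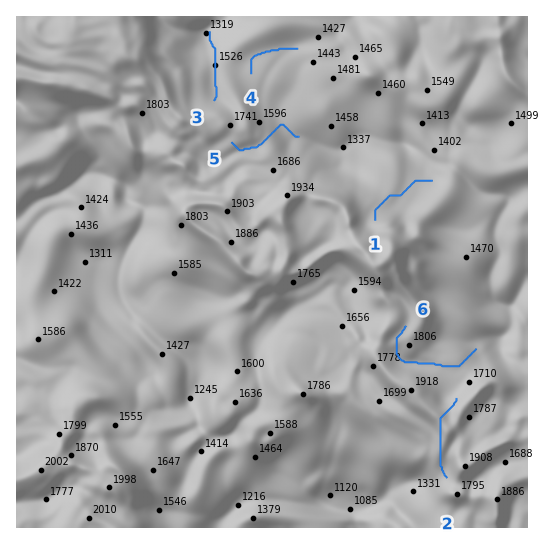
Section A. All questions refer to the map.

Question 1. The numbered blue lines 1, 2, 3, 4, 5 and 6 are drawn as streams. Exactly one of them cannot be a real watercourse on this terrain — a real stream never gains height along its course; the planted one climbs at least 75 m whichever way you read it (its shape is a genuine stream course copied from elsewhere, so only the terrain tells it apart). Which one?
2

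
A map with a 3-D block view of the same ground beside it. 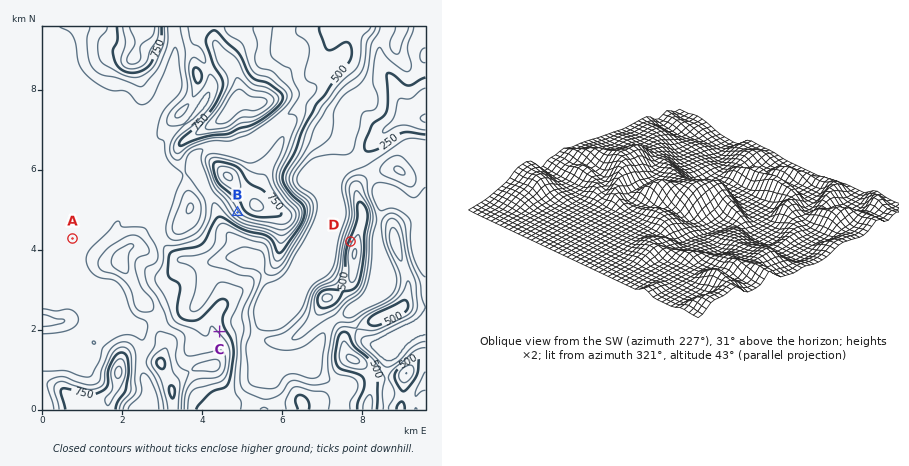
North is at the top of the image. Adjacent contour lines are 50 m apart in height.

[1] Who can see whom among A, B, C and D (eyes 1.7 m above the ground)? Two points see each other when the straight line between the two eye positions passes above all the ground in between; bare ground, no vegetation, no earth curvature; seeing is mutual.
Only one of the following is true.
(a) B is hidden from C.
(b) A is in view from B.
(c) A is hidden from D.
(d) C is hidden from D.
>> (c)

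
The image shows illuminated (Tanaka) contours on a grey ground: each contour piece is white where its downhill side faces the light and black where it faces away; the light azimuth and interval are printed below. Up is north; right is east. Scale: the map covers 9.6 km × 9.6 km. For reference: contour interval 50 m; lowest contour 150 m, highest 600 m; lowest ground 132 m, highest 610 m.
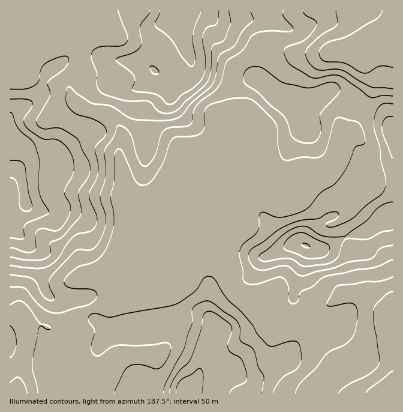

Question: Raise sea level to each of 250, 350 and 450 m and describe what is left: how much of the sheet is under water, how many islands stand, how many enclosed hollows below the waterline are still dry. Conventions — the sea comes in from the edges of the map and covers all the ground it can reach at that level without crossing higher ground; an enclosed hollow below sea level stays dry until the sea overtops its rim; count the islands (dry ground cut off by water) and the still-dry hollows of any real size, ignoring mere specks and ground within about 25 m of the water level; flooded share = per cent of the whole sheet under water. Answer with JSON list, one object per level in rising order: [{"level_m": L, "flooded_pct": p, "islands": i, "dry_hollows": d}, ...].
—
[{"level_m": 250, "flooded_pct": 10, "islands": 0, "dry_hollows": 0}, {"level_m": 350, "flooded_pct": 61, "islands": 1, "dry_hollows": 0}, {"level_m": 450, "flooded_pct": 85, "islands": 1, "dry_hollows": 0}]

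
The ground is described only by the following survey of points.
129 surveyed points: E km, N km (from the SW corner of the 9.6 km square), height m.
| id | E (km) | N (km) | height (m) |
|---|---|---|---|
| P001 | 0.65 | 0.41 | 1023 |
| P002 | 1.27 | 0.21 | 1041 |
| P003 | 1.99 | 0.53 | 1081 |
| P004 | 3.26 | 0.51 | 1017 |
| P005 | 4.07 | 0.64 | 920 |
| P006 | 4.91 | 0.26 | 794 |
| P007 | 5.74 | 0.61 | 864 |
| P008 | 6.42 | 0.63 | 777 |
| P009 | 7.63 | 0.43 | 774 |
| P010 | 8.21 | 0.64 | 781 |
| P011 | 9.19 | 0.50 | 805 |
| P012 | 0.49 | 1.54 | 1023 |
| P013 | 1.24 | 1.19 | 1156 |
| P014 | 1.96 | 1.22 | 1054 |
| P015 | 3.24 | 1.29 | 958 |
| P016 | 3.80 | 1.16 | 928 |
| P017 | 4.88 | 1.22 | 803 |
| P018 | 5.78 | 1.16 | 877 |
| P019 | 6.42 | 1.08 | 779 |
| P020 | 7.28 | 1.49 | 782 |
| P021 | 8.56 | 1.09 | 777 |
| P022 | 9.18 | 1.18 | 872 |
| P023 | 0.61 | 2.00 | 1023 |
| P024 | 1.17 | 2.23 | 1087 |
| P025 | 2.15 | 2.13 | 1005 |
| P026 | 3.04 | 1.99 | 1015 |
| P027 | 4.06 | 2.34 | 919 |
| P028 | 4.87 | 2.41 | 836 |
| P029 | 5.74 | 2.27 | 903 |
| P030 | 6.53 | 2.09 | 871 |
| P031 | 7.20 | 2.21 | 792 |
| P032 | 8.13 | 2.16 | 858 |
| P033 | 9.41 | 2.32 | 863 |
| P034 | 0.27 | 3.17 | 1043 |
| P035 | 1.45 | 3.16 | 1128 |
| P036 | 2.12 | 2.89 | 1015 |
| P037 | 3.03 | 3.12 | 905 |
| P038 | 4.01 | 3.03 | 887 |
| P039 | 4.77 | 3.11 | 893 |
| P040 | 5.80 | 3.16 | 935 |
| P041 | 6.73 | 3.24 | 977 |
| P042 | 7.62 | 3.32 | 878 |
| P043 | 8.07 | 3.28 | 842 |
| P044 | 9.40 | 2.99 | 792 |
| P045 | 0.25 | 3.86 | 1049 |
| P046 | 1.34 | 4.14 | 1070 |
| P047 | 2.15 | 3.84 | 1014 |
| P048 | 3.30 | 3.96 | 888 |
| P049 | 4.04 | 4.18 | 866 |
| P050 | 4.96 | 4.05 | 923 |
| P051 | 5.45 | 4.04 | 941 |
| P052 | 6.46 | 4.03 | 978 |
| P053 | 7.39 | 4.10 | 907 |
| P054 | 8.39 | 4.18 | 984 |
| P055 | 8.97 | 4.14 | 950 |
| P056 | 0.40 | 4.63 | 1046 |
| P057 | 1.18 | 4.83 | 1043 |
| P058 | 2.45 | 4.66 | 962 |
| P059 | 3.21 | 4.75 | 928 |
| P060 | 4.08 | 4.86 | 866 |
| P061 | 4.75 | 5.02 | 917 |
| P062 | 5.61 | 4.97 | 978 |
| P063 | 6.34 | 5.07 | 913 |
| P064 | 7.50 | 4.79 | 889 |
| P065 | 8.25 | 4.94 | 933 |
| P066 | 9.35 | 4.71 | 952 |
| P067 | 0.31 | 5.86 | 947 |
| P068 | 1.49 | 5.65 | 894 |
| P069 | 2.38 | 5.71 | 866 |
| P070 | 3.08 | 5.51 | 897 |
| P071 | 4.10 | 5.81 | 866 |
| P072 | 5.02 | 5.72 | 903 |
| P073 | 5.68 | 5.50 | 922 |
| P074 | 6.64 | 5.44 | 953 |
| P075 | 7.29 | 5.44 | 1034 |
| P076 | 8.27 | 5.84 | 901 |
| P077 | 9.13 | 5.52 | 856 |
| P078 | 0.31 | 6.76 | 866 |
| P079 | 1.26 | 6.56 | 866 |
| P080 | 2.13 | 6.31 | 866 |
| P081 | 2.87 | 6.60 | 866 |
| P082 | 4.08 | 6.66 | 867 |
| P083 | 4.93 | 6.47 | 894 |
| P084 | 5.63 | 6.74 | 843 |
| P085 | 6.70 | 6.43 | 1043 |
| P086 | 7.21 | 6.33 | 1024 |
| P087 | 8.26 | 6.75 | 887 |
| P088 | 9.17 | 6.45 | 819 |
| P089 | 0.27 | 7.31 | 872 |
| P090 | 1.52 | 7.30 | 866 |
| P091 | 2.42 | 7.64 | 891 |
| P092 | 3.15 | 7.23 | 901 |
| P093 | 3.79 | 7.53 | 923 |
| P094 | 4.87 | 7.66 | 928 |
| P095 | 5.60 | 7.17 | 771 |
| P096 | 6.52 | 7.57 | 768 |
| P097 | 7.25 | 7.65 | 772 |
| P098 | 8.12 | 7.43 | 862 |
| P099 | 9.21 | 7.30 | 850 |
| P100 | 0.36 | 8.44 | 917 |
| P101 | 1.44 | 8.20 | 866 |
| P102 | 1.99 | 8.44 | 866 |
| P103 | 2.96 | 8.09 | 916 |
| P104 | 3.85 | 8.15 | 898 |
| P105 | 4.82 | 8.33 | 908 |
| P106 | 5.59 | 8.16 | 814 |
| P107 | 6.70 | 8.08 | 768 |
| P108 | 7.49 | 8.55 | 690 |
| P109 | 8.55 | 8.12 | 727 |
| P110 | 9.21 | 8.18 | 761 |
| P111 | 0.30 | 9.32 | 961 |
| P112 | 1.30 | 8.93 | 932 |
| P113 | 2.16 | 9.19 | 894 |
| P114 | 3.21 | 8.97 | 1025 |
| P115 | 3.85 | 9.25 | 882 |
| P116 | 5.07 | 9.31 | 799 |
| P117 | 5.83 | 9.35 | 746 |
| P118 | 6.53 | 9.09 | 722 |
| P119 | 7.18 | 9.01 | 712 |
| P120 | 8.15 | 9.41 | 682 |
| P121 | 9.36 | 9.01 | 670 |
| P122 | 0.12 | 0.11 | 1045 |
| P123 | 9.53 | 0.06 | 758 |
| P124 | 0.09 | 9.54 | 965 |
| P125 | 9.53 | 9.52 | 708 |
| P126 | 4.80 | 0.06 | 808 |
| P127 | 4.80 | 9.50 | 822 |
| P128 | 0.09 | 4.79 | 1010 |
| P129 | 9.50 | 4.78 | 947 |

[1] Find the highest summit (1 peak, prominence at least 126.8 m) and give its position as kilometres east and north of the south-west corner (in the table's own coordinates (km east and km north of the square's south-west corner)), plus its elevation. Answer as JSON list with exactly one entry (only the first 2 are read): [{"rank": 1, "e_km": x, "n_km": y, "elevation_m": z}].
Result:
[{"rank": 1, "e_km": 1.34, "n_km": 1.16, "elevation_m": 1158}]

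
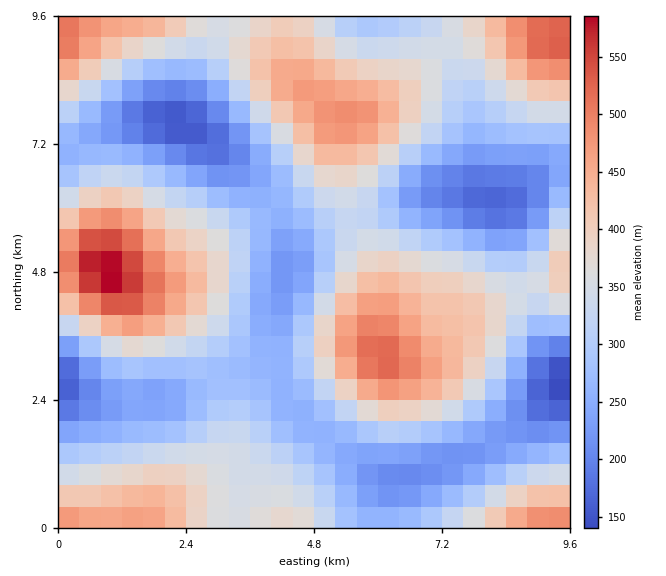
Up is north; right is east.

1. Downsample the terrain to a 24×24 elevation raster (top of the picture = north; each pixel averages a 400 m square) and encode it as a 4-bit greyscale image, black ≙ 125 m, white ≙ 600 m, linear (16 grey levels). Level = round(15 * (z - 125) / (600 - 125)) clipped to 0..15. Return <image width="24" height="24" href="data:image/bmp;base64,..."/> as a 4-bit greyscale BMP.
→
<image width="24" height="24" href="data:image/bmp;base64,Qk2WAQAAAAAAAHYAAAAoAAAAGAAAABgAAAABAAQAAAAAACABAAATCwAAEwsAABAAAAAAAAAAAAAAABEREQAiIiIAMzMzAERERABVVVUAZmZmAHd3dwCIiIgAmZmZAKqqqgC7u7sAzMzMAN3d3QDu7u4A////ALu7uod4iGVEVWeau5maqYh3d2QzNFZ4mXeImId3dlQzMzRWd1Zmd3d3ZUREMzM0RURFVWZ2VERWZUQzMyM0RFVlRFaJiHVDIRI0NFVVRWirupdTECNVVVVURYrNy6hkITV4h2ZURpvMuql1MmirqYdURYvMuqmGVZzdyphUNHq7qZmHZ77+y6hkNGiqmZh3ec7typhkM1eIh3Zmab3cuYhkNFd3ZVQ0WJu7mHZURWZlRDIiNniYdmVERXdlMiESJFZ2VEM0V4iGQyIiJERUMyIkaKqYZEMzNEQyIRI1eru5hlRVVWUyERNHmru6l2Vmd4dTMjRpq7uql2Z4mal2VFaJqqmIh3eKu8uYh3eJqYd3d3ib3cu6qYd4mHZWZnirzQ=="/>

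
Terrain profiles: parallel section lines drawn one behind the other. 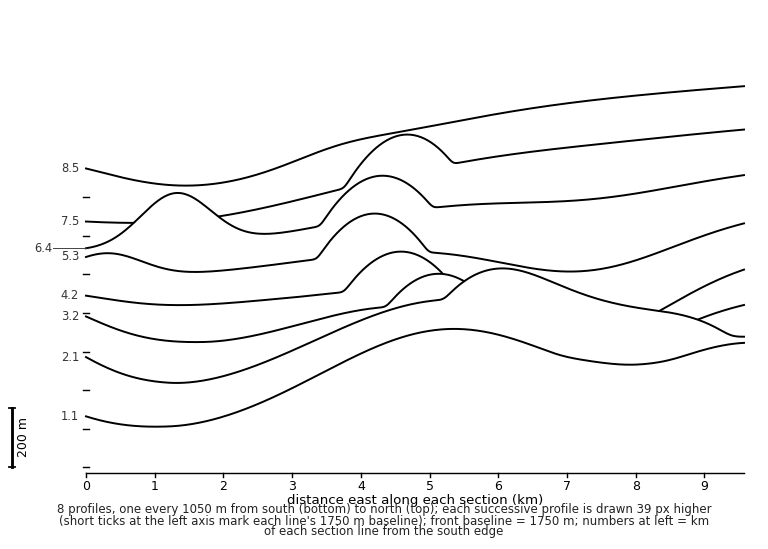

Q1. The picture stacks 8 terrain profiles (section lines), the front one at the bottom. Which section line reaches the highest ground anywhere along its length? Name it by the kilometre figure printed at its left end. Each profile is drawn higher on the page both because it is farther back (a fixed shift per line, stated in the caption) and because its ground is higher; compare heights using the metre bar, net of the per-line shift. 2.1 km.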